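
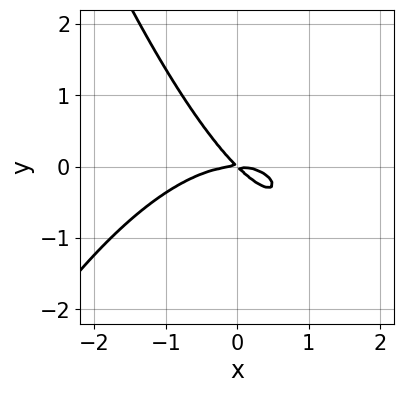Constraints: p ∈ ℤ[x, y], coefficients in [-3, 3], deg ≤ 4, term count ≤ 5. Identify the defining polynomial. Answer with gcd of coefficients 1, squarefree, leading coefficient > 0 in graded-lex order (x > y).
x^3 + 2*x*y + 2*y^2

The degree is 3 — a generic line meets the curve in up to 3 points.
Observable constraints: it meets the y-axis at y = 0 (among the integer gridlines); it meets the x-axis at x = 0 (among the integer gridlines).
Solving for integer coefficients yields p as stated.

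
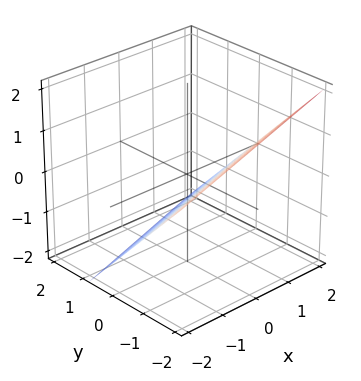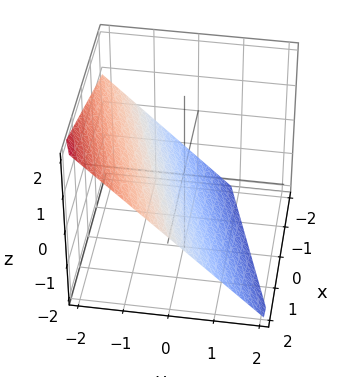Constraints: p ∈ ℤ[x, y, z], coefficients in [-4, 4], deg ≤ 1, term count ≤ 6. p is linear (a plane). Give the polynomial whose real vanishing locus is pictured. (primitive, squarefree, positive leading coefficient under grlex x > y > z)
1. The degree is 1 — every cross-section is a straight line — this is a plane.
2. Observable constraints: it crosses the x-axis at the gridline x = 2.
3. Together with the visible shape, these determine p as stated.

x - 3*y - 3*z - 2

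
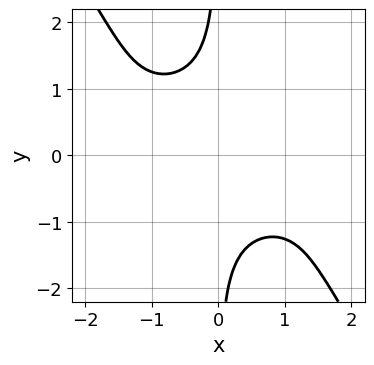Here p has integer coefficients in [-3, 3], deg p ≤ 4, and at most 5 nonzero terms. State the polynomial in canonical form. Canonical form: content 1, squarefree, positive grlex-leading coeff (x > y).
3*x^2*y^2 + 2*x*y^3 + 3*x*y + 3

First, the degree is 4 — the shape is more complex than any degree-3 curve.
Next, from the axis intercepts and sections: no x-intercept at any integer in the box; it misses every integer gridline on the y-axis.
Finally, assembling these constraints gives the stated polynomial.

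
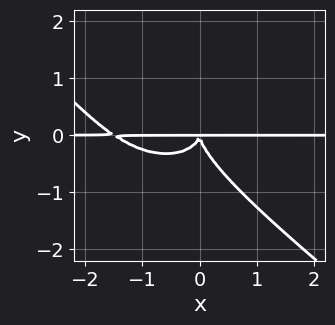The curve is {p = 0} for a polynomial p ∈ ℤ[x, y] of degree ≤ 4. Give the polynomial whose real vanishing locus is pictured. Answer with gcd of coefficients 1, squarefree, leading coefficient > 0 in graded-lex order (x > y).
First, degree: no degree-3 curve has this shape, so deg p = 4.
Next, checking where it meets the axes: the visible x-axis segment lies entirely on the curve.
Finally, together with the visible shape, these determine p as stated.

2*x^3*y + 3*x^2*y^2 + 3*x*y^3 + 3*y^4 + 3*x^2*y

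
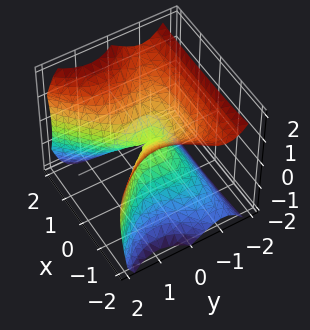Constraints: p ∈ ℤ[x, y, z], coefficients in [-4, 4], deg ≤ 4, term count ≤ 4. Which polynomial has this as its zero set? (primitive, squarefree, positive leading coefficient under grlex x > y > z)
2*x^2*y - 3*y^3 + 3*x^2 - 3*z^2

The degree is 3 — the shape is more complex than any degree-2 surface.
Against the integer gridlines: it meets the x-axis at x = 0 (among the integer gridlines); it crosses the y-axis at the gridline y = 0; it crosses the z-axis at the gridline z = 0.
Assembling these constraints gives the stated polynomial.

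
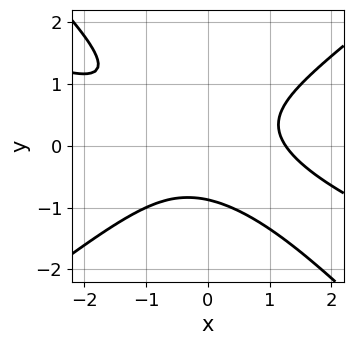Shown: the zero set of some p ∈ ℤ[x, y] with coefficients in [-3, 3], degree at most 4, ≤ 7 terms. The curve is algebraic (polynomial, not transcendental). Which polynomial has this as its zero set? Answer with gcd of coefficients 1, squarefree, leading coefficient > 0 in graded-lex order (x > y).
x^3 + 2*x^2*y - 2*x*y^2 - 3*y^3 - 2

(a) The degree is 3 — the shape is more complex than any degree-2 curve.
(b) Solving for integer coefficients yields p as stated.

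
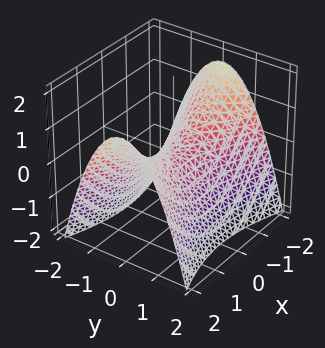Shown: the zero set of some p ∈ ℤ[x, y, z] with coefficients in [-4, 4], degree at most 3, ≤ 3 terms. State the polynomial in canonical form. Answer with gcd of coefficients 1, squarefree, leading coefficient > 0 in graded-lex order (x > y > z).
First, deg p = 2. A hyperbolic paraboloid; a quadric.
Then, symmetries: the y ↦ −y reflection is a symmetry, so y appears only in even powers; mirror symmetry x ↦ −x ⇒ only even powers of x.
Then, from the axis intercepts and sections: it crosses the z-axis at the gridline z = 0; it crosses the x-axis at the gridline x = 0.
Finally, putting this together gives p.

x^2 - 3*y^2 - 3*z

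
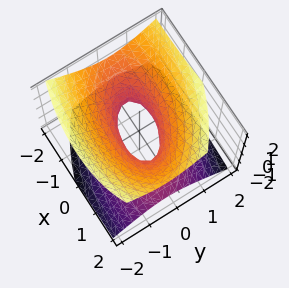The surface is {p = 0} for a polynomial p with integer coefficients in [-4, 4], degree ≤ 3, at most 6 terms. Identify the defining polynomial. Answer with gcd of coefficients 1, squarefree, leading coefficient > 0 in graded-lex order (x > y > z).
x^2 + x*y + x*z + 3*y^2 - 3*z^2 - 1

First, degree: the shape is more complex than any degree-1 surface, so deg p = 2.
Next, reading off the gridlines: it misses every integer gridline on the z-axis; among the integer gridlines, it crosses the x-axis at x ∈ {-1, 1}.
Finally, putting this together gives p.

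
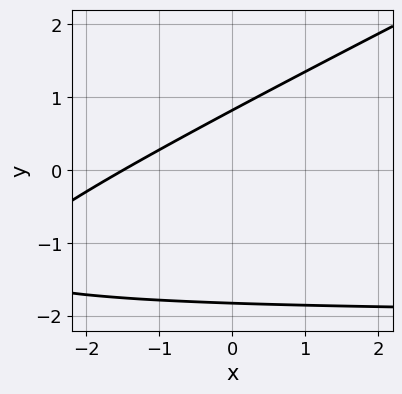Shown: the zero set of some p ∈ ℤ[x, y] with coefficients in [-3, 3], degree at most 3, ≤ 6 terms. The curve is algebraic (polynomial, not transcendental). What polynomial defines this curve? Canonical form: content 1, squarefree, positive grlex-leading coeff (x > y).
First, the degree is 2 — no degree-1 curve has this shape.
Finally, the integer polynomial consistent with all of this is the stated p.

x*y - 2*y^2 + 2*x - 2*y + 3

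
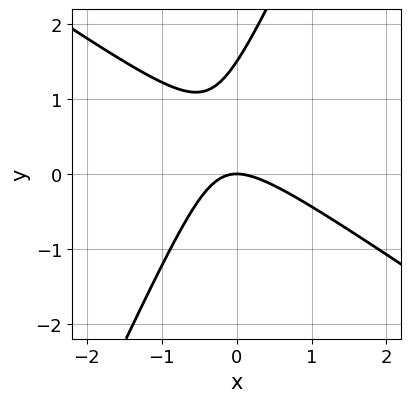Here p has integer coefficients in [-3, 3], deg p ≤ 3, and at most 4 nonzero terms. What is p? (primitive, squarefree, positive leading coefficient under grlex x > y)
First, the degree is 2 — a generic line meets the curve in up to 2 points.
Then, reading off the gridlines: it crosses the x-axis at the gridline x = 0; it meets the y-axis at y = 0 (among the integer gridlines).
Finally, matching integer coefficients to the picture gives p.

3*x^2 + 3*x*y - 2*y^2 + 3*y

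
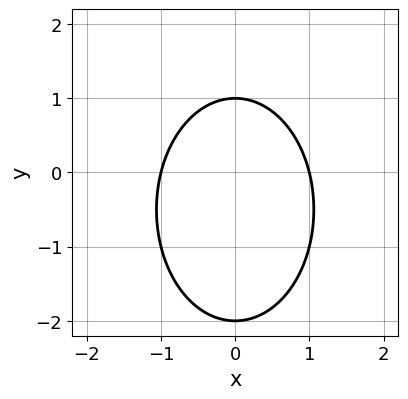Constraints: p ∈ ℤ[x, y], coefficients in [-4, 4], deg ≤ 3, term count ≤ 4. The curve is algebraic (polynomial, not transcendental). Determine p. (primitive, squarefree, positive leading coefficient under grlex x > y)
2*x^2 + y^2 + y - 2

First, degree: a generic line meets the curve in up to 2 points, so deg p = 2.
Next, symmetries: it's symmetric under x → −x, forcing even powers of x.
Next, reading off the gridlines: among the integer gridlines, it crosses the y-axis at y ∈ {-2, 1}; among the integer gridlines, it crosses the x-axis at x ∈ {-1, 1}.
Finally, together with the visible shape, these determine p as stated.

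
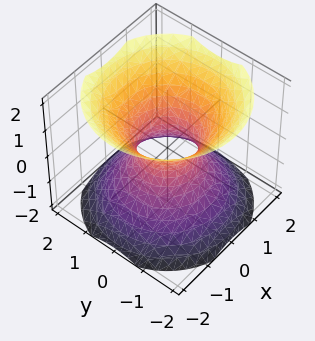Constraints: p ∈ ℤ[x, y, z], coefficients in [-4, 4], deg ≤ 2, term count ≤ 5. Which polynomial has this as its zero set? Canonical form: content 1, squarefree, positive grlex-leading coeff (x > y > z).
3*x^2 + 3*y^2 - 3*z^2 - 2

(a) deg p = 2. An hourglass — one-sheet hyperboloid; a quadric.
(b) Symmetries: the surface is invariant under rotation about z: p = q(x² + y², z); it's symmetric under z → −z, forcing even powers of z.
(c) From the axis intercepts and sections: a circular section at z = 0 has radius between 0 and 1; it misses every integer gridline on the z-axis.
(d) Solving for integer coefficients yields p as stated.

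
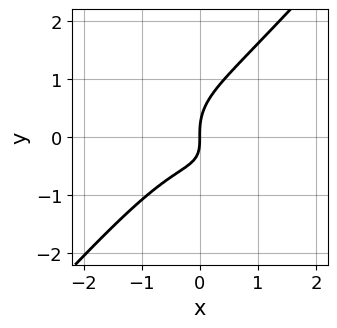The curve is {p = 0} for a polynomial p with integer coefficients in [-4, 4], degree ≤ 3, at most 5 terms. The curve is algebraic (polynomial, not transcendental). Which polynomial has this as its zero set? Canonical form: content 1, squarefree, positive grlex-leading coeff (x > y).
3*x^3 + x^2*y - 3*y^3 + 3*x*y + 3*x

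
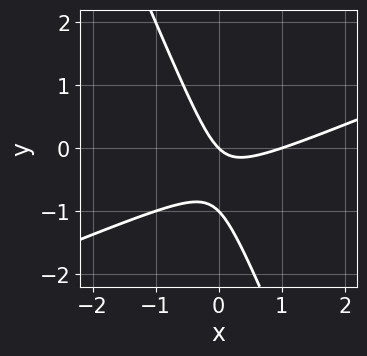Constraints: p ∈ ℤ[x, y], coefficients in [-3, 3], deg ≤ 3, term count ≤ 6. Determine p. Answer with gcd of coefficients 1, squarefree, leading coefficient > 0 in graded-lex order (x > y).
x^2 - 2*x*y - y^2 - x - y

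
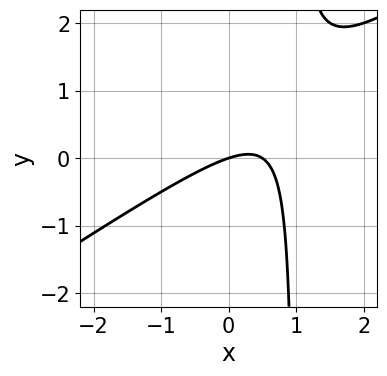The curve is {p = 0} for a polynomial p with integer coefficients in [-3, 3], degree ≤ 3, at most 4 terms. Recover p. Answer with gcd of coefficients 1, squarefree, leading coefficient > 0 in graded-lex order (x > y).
2*x^2 - 3*x*y - x + 3*y

First, degree: a generic line meets the curve in up to 2 points, so deg p = 2.
Then, checking where it meets the axes: it crosses the y-axis at the gridline y = 0; one x-axis crossing is at x = 0.
Finally, solving for integer coefficients yields p as stated.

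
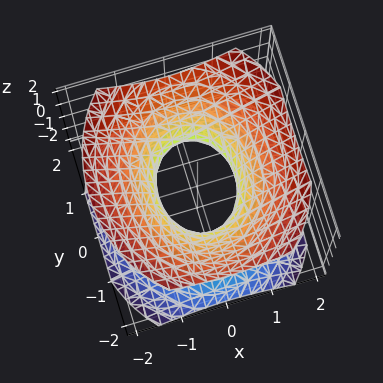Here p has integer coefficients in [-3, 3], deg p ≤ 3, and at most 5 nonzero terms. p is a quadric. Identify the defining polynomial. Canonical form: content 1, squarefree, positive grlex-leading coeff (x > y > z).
First, deg p = 2. One connected sheet with a waist; a quadric.
Next, symmetries: it's symmetric under z → −z, forcing even powers of z; mirror symmetry x ↦ −x ⇒ only even powers of x; mirror symmetry y ↦ −y ⇒ only even powers of y.
Then, observable constraints: no z-intercept at any integer in the box; among the integer gridlines, it crosses the y-axis at y ∈ {-1, 1}.
Finally, assembling these constraints gives the stated polynomial.

3*x^2 + 2*y^2 - 3*z^2 - 2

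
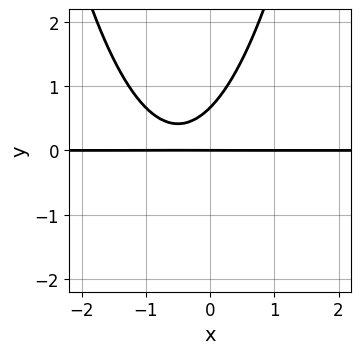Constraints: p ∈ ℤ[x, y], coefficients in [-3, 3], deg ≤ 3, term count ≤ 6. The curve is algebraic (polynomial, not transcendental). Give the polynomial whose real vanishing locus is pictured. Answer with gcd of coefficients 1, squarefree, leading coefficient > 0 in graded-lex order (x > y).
3*x^2*y + 3*x*y - 3*y^2 + 2*y

1. deg p = 3.
2. From the visible intercepts: every point of the x-axis in the box is on the curve; it crosses the y-axis at the gridline y = 0.
3. Putting this together gives p.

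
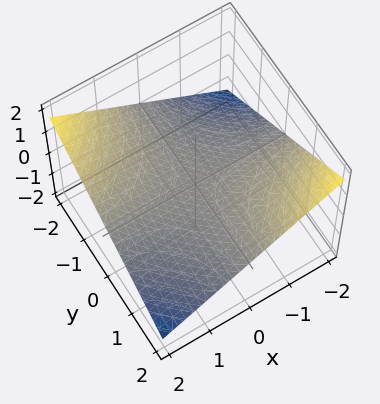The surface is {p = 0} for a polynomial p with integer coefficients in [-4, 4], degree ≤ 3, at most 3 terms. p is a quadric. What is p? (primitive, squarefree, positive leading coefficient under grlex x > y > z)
x*y + 3*z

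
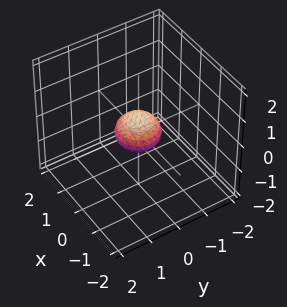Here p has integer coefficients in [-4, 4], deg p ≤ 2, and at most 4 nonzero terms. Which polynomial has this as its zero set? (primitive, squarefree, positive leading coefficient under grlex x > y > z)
2*x^2 + 2*y^2 + 3*z^2 - 1

(a) Degree: a generic line meets the surface in up to 2 points, so deg p = 2.
(b) Symmetries: the surface is invariant under rotation about z: p = q(x² + y², z).
(c) Against the integer gridlines: a circular section at z = 0 has radius between 0 and 1.
(d) Solving for integer coefficients yields p as stated.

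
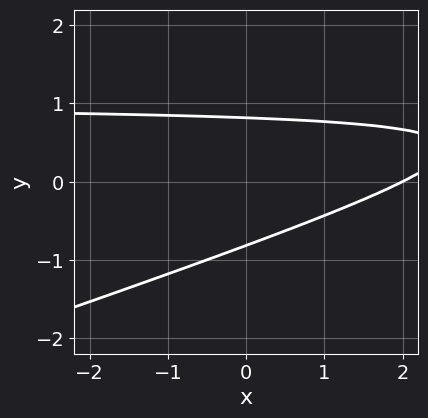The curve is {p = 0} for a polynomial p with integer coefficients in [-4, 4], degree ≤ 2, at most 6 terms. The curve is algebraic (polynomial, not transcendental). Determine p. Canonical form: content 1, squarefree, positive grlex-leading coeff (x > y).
deg p = 2. The shape is more complex than any degree-1 curve.
Checking where it meets the axes: it meets the x-axis at x = 2 (among the integer gridlines).
Together with the visible shape, these determine p as stated.

x*y - 3*y^2 - x + 2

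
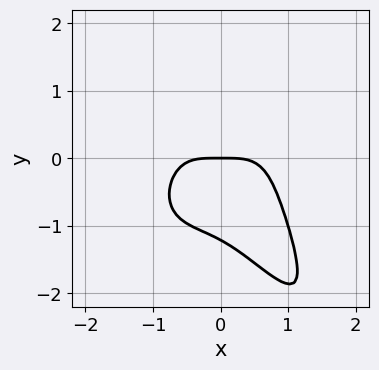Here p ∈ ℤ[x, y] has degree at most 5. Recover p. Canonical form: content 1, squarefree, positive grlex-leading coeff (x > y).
3*x^4 + 2*x*y^3 + y^4 + y^2 + 3*y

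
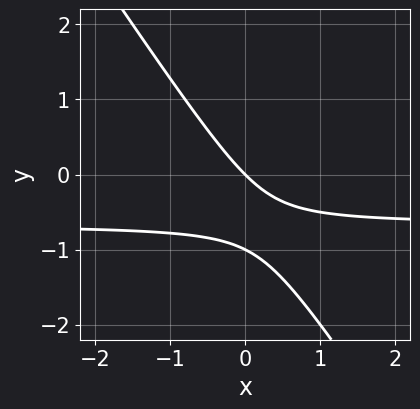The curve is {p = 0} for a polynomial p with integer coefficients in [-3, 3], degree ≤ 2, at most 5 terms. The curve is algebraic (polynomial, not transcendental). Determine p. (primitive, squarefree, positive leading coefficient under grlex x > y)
(a) Degree: no degree-1 curve has this shape, so deg p = 2.
(b) From the axis intercepts and sections: one x-axis crossing is at x = 0; the y-axis gridline crossings are at y ∈ {-1, 0}.
(c) Assembling these constraints gives the stated polynomial.

3*x*y + 2*y^2 + 2*x + 2*y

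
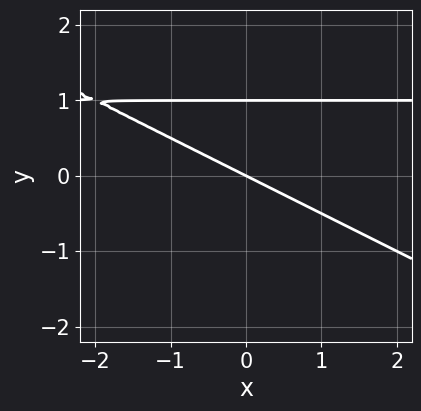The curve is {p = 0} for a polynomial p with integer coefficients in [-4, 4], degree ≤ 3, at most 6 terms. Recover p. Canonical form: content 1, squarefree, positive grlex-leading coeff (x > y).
x*y + 2*y^2 - x - 2*y

(a) The degree is 2 — a generic line meets the curve in up to 2 points.
(b) Observable constraints: among the integer gridlines, it crosses the y-axis at y ∈ {0, 1}; one x-axis crossing is at x = 0.
(c) These observations pin down the coefficients.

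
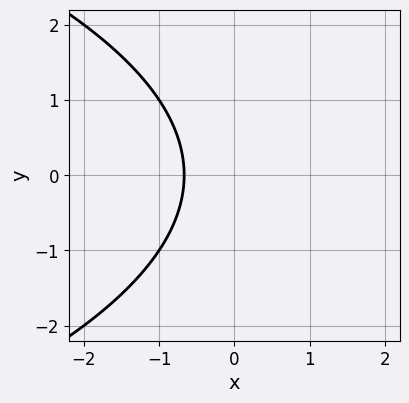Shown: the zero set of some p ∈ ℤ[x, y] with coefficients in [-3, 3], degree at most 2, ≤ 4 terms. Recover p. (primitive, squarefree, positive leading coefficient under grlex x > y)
y^2 + 3*x + 2

First, the degree is 2 — no degree-1 curve has this shape.
Then, symmetries: mirror symmetry y ↦ −y ⇒ only even powers of y.
Next, observable constraints: no y-intercept at any integer in the box.
Finally, putting this together gives p.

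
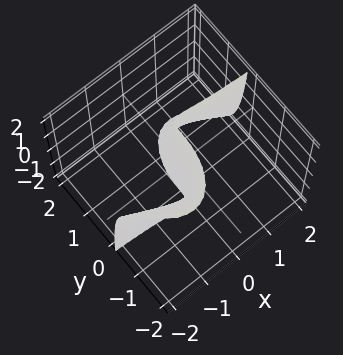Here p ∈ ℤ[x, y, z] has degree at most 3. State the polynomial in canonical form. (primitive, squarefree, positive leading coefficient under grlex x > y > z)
1. deg p = 3. The shape is more complex than any degree-2 surface.
2. Against the integer gridlines: it crosses the y-axis at the gridline y = 0; it crosses the x-axis at the gridline x = 0; the visible z-axis segment lies entirely on the surface.
3. Solving for integer coefficients yields p as stated.

3*x^2*y + 2*x*y*z + y^3 - 2*x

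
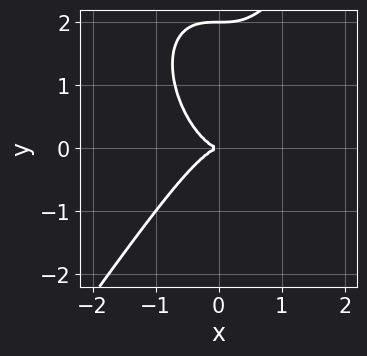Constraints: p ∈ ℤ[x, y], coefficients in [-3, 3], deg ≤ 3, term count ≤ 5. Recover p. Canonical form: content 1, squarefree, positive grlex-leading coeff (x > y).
3*x^3 - y^3 + 2*y^2

(a) deg p = 3. No degree-2 curve has this shape.
(b) From the axis intercepts and sections: it meets the x-axis at x = 0 (among the integer gridlines); the y-axis gridline crossings are at y ∈ {0, 2}.
(c) The integer polynomial consistent with all of this is the stated p.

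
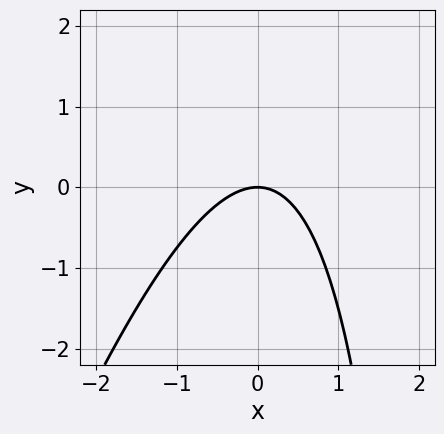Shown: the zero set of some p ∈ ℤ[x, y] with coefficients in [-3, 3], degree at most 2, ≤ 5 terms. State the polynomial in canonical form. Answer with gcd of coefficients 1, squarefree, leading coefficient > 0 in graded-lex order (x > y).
3*x^2 - x*y + 3*y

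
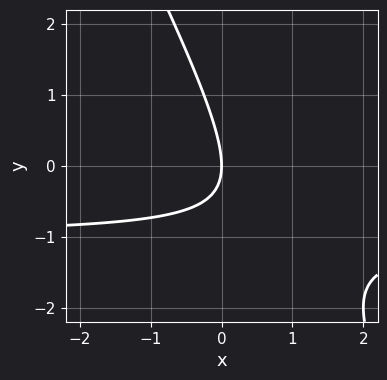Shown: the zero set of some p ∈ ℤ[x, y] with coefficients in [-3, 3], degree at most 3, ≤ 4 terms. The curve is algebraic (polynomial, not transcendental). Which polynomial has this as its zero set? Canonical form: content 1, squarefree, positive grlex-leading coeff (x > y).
First, the degree is 2 — a generic line meets the curve in up to 2 points.
Next, against the integer gridlines: it crosses the x-axis at the gridline x = 0; it crosses the y-axis at the gridline y = 0.
Finally, matching integer coefficients to the picture gives p.

2*x*y + y^2 + 2*x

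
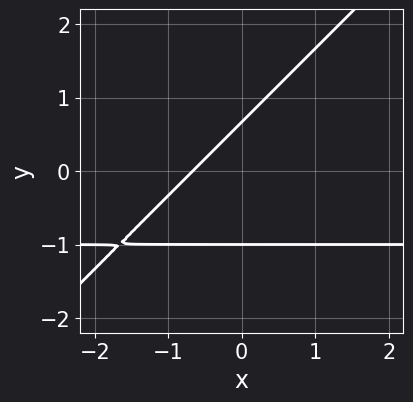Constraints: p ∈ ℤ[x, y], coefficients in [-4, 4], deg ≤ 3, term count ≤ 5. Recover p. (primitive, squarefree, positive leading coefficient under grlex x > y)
deg p = 2. No degree-1 curve has this shape.
Against the integer gridlines: one y-axis crossing is at y = -1.
These observations pin down the coefficients.

3*x*y - 3*y^2 + 3*x - y + 2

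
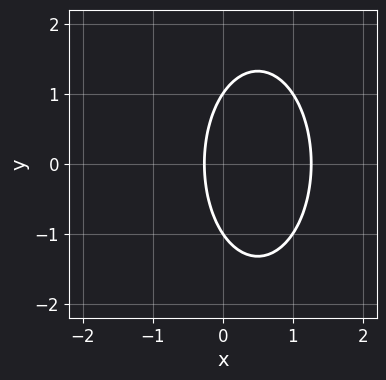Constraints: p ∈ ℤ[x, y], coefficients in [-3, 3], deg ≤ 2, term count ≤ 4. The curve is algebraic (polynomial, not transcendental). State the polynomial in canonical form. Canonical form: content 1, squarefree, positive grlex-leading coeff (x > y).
3*x^2 + y^2 - 3*x - 1

deg p = 2. A generic line meets the curve in up to 2 points.
Symmetries: it's symmetric under y → −y, forcing even powers of y.
Reading off the gridlines: among the integer gridlines, it crosses the y-axis at y ∈ {-1, 1}.
These observations pin down the coefficients.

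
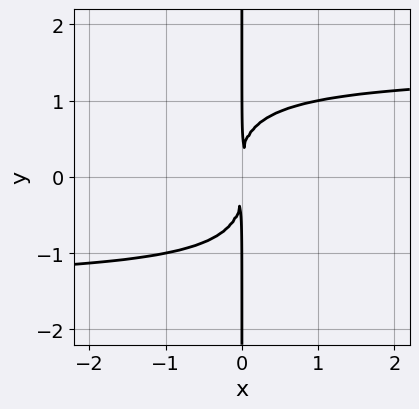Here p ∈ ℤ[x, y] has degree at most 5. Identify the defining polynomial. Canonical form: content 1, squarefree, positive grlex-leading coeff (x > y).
x^2*y^2 + x*y^3 - 2*x^2

deg p = 4. A generic line meets the curve in up to 4 points.
From the axis intercepts and sections: every point of the y-axis in the box is on the curve.
Fitting integer coefficients to these (and the overall shape) gives p.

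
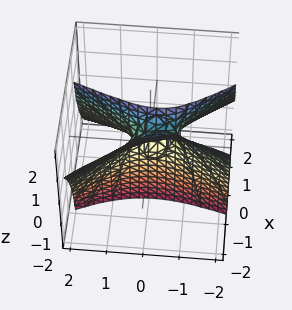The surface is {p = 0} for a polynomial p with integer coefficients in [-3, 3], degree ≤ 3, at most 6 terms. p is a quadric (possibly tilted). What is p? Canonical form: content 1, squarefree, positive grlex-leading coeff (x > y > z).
3*x^2 + x*y + 3*x*z - y^2 + z

1. Degree: the shape is more complex than any degree-1 surface, so deg p = 2.
2. Checking where it meets the axes: it meets the z-axis at z = 0 (among the integer gridlines); it meets the y-axis at y = 0 (among the integer gridlines); it meets the x-axis at x = 0 (among the integer gridlines).
3. Fitting integer coefficients to these (and the overall shape) gives p.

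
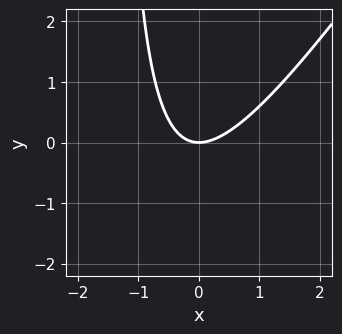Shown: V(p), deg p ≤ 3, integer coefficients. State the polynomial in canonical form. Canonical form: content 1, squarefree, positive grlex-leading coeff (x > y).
3*x^2 - 2*x*y - 3*y

Degree: the shape is more complex than any degree-1 curve, so deg p = 2.
From the axis intercepts and sections: it meets the y-axis at y = 0 (among the integer gridlines); it crosses the x-axis at the gridline x = 0.
The integer polynomial consistent with all of this is the stated p.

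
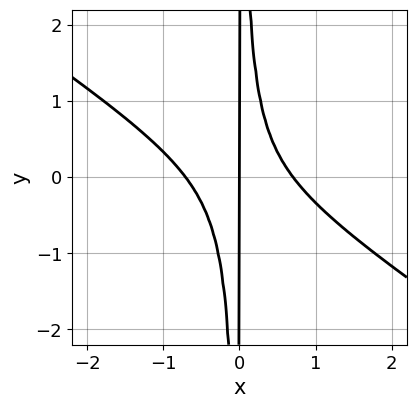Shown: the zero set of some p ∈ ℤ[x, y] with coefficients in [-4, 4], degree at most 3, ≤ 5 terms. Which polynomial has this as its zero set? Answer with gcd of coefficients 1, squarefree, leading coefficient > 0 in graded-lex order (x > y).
(a) The degree is 3 — no degree-2 curve has this shape.
(b) Reading off the gridlines: the visible y-axis segment lies entirely on the curve; it meets the x-axis at x = 0 (among the integer gridlines).
(c) Matching integer coefficients to the picture gives p.

2*x^3 + 3*x^2*y - x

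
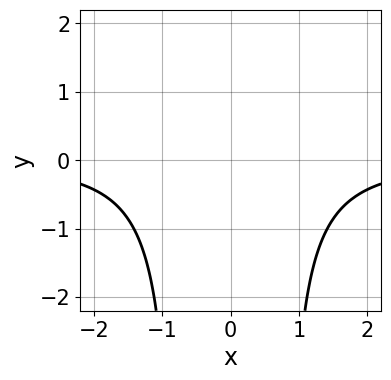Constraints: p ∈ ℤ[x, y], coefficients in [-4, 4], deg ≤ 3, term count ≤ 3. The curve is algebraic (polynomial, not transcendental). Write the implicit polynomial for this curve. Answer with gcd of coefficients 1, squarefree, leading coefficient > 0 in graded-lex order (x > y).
2*x^2*y - y + 3

First, degree: a generic line meets the curve in up to 3 points, so deg p = 3.
Next, symmetries: mirror symmetry x ↦ −x ⇒ only even powers of x.
Next, reading off the gridlines: no y-intercept at any integer in the box; the curve avoids every integer x-axis point in the box.
Finally, the integer polynomial consistent with all of this is the stated p.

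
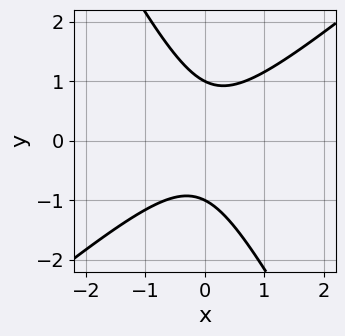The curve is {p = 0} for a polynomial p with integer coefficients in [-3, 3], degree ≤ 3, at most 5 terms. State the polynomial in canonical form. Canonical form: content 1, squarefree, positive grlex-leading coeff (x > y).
(a) The degree is 2 — the shape is more complex than any degree-1 curve.
(b) Reading off the gridlines: it misses every integer gridline on the x-axis; the y-axis gridline crossings are at y ∈ {-1, 1}.
(c) Fitting integer coefficients to these (and the overall shape) gives p.

3*x^2 - 2*x*y - 2*y^2 + 2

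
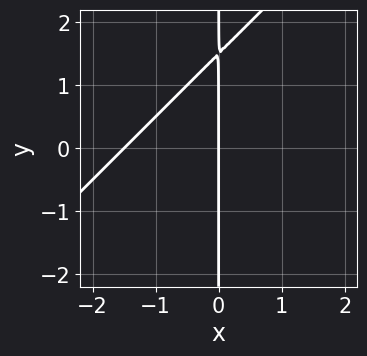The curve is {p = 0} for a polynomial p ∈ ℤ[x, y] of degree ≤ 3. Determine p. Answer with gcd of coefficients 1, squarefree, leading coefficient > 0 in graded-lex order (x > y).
2*x^2 - 2*x*y + 3*x

1. The degree is 2 — a generic line meets the curve in up to 2 points.
2. Against the integer gridlines: the visible y-axis segment lies entirely on the curve; it crosses the x-axis at the gridline x = 0.
3. Together with the visible shape, these determine p as stated.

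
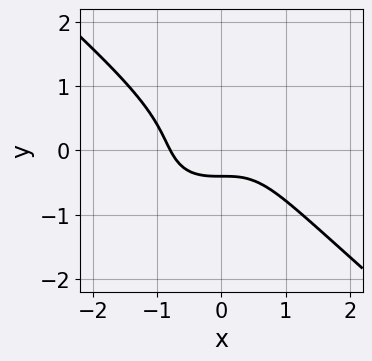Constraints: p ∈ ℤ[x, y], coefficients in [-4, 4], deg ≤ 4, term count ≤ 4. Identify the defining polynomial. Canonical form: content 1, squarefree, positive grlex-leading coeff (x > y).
2*x^3 + 3*y^3 + 2*y + 1

The degree is 3 — no degree-2 curve has this shape.
Matching integer coefficients to the picture gives p.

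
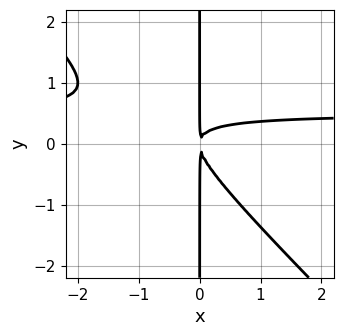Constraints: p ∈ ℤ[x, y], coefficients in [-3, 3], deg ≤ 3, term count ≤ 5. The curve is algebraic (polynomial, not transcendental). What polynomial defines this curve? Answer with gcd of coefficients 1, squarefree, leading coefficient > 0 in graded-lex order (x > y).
First, degree: no degree-2 curve has this shape, so deg p = 3.
Next, from the visible intercepts: the visible y-axis segment lies entirely on the curve.
Finally, assembling these constraints gives the stated polynomial.

2*x^2*y + 2*x*y^2 - x^2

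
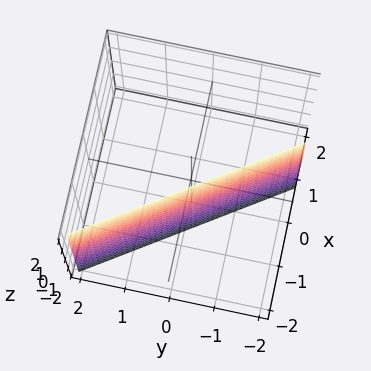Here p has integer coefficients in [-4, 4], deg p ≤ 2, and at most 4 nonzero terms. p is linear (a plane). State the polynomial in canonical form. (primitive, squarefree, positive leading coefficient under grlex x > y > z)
deg p = 1. Every cross-section is a straight line — this is a plane.
Checking where it meets the axes: it crosses the y-axis at the gridline y = -1; it misses every integer gridline on the z-axis.
Fitting integer coefficients to these (and the overall shape) gives p.

3*x + 2*y + 2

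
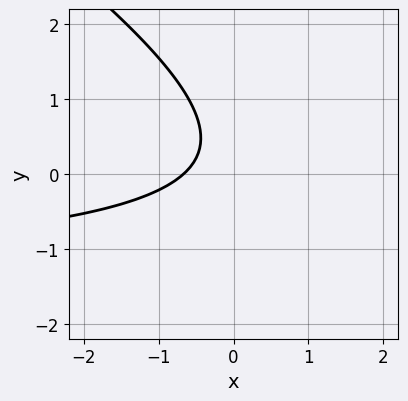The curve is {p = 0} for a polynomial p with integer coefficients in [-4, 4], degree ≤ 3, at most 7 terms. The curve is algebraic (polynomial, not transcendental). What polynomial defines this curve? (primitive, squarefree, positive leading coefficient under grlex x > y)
2*x*y + 3*y^2 + 3*x - 2*y + 2

The degree is 2 — the shape is more complex than any degree-1 curve.
Checking where it meets the axes: the curve avoids every integer y-axis point in the box.
Fitting integer coefficients to these (and the overall shape) gives p.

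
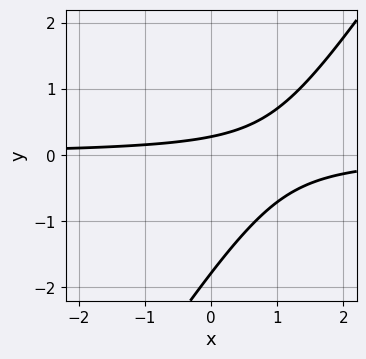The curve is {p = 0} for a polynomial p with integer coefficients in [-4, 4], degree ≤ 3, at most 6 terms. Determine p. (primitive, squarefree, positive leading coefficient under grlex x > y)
3*x*y - 2*y^2 - 3*y + 1

Degree: a generic line meets the curve in up to 2 points, so deg p = 2.
Against the integer gridlines: it misses every integer gridline on the x-axis.
These observations pin down the coefficients.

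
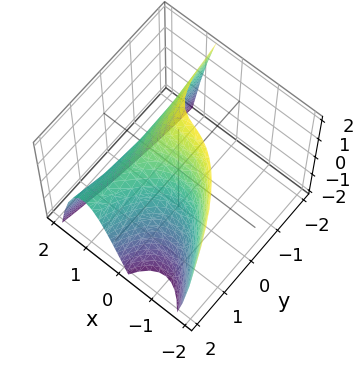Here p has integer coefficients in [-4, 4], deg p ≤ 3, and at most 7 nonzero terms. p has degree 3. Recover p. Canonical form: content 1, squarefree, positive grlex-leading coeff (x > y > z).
deg p = 3. The shape is more complex than any degree-2 surface.
Against the integer gridlines: it meets the y-axis at y = 1 (among the integer gridlines).
The integer polynomial consistent with all of this is the stated p.

2*x^3 - 3*x*y + 3*y + 2*z - 3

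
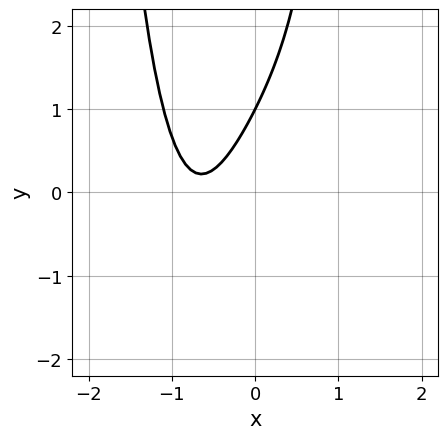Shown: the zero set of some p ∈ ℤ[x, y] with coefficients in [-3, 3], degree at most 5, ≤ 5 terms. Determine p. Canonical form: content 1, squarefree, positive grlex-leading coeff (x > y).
3*x^4 + x*y + 3*x - 2*y + 2

Degree: the shape is more complex than any degree-3 curve, so deg p = 4.
Observable constraints: it misses every integer gridline on the x-axis; one y-axis crossing is at y = 1.
The integer polynomial consistent with all of this is the stated p.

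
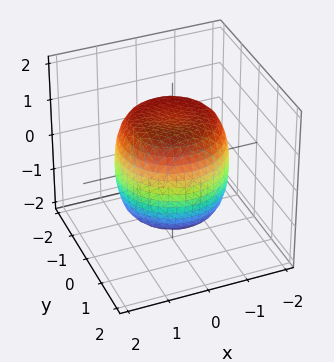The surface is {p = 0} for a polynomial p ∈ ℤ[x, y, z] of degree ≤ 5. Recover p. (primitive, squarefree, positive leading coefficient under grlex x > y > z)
2*x^4 + 4*x^2*y^2 + 2*y^4 - 2*x^2 - 2*y^2 + 2*z^2 - 3

(a) The degree is 4 — no degree-3 surface has this shape.
(b) By symmetry, the z-axis is an axis of rotation, so x and y enter only as x² + y².
(c) From the axis intercepts and sections: a circular section at z = -1 has radius between 1 and 2.
(d) The integer polynomial consistent with all of this is the stated p.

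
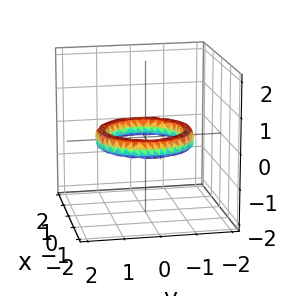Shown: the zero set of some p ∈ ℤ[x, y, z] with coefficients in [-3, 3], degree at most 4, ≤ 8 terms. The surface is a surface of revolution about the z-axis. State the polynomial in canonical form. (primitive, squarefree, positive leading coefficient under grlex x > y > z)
x^4 + 2*x^2*y^2 + y^4 - 3*x^2 - 3*y^2 + 3*z^2 + 2

1. deg p = 4. The shape is more complex than any degree-3 surface.
2. Symmetries: rotational symmetry about the z-axis ⇒ p depends on x, y only through x² + y².
3. Reading off the gridlines: among the integer gridlines, it crosses the y-axis at y ∈ {-1, 1}; it misses every integer gridline on the z-axis; among the integer gridlines, it crosses the x-axis at x ∈ {-1, 1}; a circular section at z = 0 has radius exactly 1.
4. Matching integer coefficients to the picture gives p.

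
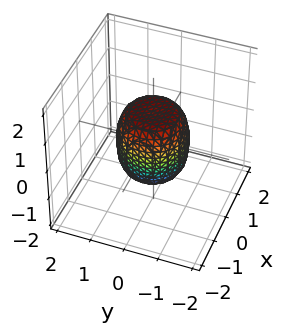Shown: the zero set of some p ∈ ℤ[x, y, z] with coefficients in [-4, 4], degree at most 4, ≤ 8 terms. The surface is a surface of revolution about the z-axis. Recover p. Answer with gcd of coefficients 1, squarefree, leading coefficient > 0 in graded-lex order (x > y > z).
1. The degree is 4 — no degree-3 surface has this shape.
2. Symmetries: the z-axis is an axis of rotation, so x and y enter only as x² + y².
3. Checking where it meets the axes: the z-axis gridline crossings are at z ∈ {-1, 1}; the y-axis gridline crossings are at y ∈ {-1, 1}; a circular section at z = -1 has radius between 0 and 1.
4. Together with the visible shape, these determine p as stated.

2*x^4 + 4*x^2*y^2 + 2*y^4 - x^2 - y^2 + z^2 - 1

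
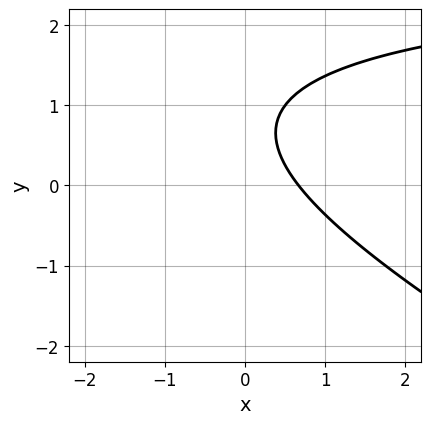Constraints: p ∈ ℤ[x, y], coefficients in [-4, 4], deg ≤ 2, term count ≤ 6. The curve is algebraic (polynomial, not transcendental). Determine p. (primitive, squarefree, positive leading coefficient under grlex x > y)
x*y + 2*y^2 - 3*x - 3*y + 2

Degree: a generic line meets the curve in up to 2 points, so deg p = 2.
From the visible intercepts: the curve avoids every integer y-axis point in the box.
Together with the visible shape, these determine p as stated.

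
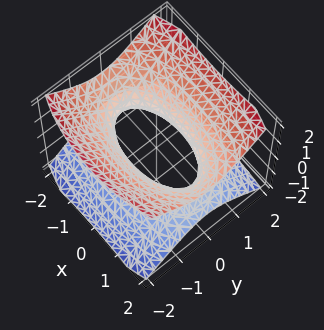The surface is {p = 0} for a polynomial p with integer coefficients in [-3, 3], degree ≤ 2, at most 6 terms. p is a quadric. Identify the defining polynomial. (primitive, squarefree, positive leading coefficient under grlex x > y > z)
Degree: one connected sheet with a waist; a quadric, so deg p = 2.
Symmetries: it's symmetric under y → −y, forcing even powers of y; the z ↦ −z reflection is a symmetry, so z appears only in even powers; it's symmetric under x → −x, forcing even powers of x.
From the visible intercepts: it misses every integer gridline on the z-axis.
These observations pin down the coefficients.

x^2 + 3*y^2 - 3*z^2 - 2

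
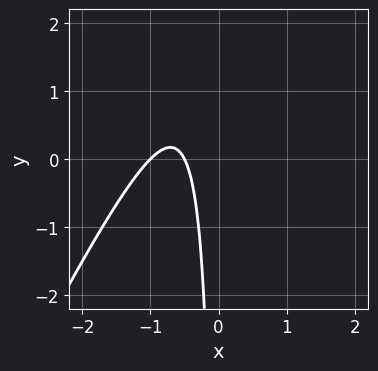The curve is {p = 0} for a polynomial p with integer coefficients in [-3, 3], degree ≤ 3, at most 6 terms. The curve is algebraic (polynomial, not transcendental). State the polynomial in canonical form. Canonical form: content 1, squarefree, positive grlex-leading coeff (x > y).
2*x^2 - x*y + 3*x + 1

deg p = 2. No degree-1 curve has this shape.
Checking where it meets the axes: it misses every integer gridline on the y-axis; it crosses the x-axis at the gridline x = -1.
Solving for integer coefficients yields p as stated.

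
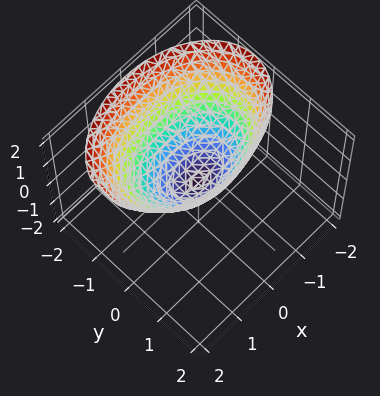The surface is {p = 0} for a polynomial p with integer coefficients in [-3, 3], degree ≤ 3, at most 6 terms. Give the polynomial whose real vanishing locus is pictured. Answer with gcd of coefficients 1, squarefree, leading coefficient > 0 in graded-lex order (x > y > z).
1. deg p = 2. A generic line meets the surface in up to 2 points.
2. From the axis intercepts and sections: one z-axis crossing is at z = 0; it meets the x-axis at x = 0 (among the integer gridlines); it crosses the y-axis at the gridline y = 0.
3. These observations pin down the coefficients.

x^2 + 2*y^2 + y*z - 2*z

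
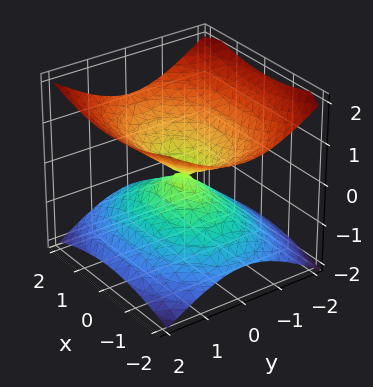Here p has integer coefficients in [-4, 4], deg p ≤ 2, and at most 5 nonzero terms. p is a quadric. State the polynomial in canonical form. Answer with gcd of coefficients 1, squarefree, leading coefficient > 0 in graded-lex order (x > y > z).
deg p = 2. A double cone through the origin; a quadric.
Symmetries: the z ↦ −z reflection is a symmetry, so z appears only in even powers; the y ↦ −y reflection is a symmetry, so y appears only in even powers; mirror symmetry x ↦ −x ⇒ only even powers of x.
Against the integer gridlines: it meets the x-axis at x = 0 (among the integer gridlines); one z-axis crossing is at z = 0.
These observations pin down the coefficients.

x^2 + 2*y^2 - 3*z^2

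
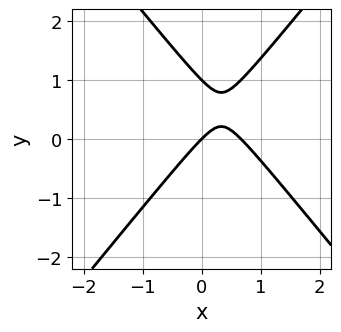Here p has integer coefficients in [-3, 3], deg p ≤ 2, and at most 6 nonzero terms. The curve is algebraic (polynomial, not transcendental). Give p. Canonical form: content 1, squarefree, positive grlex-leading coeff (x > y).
3*x^2 - 2*y^2 - 2*x + 2*y

First, degree: no degree-1 curve has this shape, so deg p = 2.
Then, reading off the gridlines: among the integer gridlines, it crosses the y-axis at y ∈ {0, 1}; one x-axis crossing is at x = 0.
Finally, solving for integer coefficients yields p as stated.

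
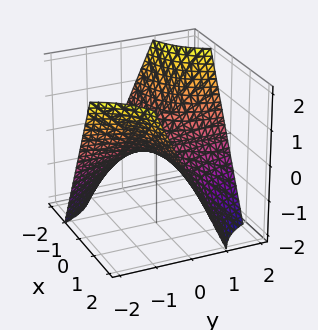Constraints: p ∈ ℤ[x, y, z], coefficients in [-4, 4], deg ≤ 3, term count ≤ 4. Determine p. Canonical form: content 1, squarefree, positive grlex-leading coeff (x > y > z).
x*y + z

Degree: a saddle surface; a quadric, so deg p = 2.
From the axis intercepts and sections: every point of the y-axis in the box is on the surface; it crosses the z-axis at the gridline z = 0; every point of the x-axis in the box is on the surface.
These observations pin down the coefficients.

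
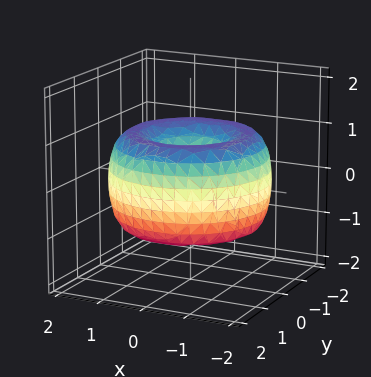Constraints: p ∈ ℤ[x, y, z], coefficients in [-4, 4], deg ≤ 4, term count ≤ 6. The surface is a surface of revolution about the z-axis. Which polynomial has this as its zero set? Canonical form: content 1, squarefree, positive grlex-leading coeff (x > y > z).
First, deg p = 4.
Then, symmetries: the surface is invariant under rotation about z: p = q(x² + y², z).
Next, reading off the gridlines: a circular section at z = 0 has radius between 1 and 2; it crosses the x-axis at the gridline x = 0; it meets the z-axis at z = 0 (among the integer gridlines).
Finally, putting this together gives p.

x^4 + 2*x^2*y^2 + y^4 - 3*x^2 - 3*y^2 + 2*z^2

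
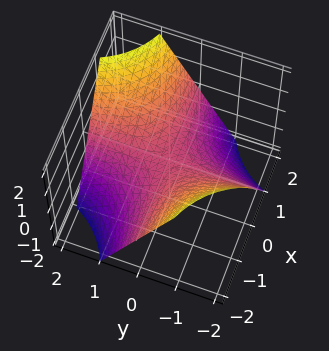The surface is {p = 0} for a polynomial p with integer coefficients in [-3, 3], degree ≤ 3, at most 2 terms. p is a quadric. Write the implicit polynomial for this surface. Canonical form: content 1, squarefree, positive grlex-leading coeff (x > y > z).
x*y - z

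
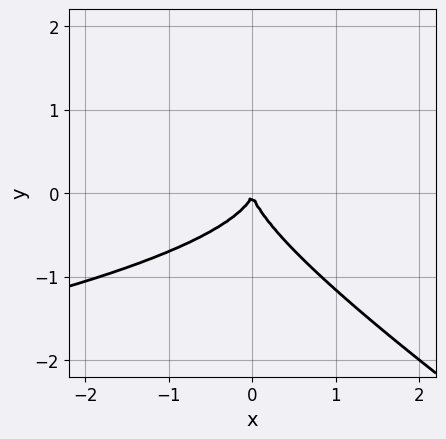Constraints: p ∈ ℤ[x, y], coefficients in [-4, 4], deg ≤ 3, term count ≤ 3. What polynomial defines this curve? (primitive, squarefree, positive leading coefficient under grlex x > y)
2*x*y^2 + 3*y^3 + 2*x^2

First, degree: no degree-2 curve has this shape, so deg p = 3.
Next, against the integer gridlines: it meets the y-axis at y = 0 (among the integer gridlines); it crosses the x-axis at the gridline x = 0.
Finally, the integer polynomial consistent with all of this is the stated p.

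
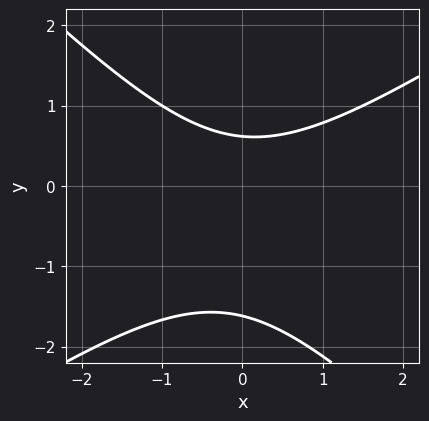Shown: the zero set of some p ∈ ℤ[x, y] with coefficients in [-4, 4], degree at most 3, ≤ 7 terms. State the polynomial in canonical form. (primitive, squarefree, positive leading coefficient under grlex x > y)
First, deg p = 2. No degree-1 curve has this shape.
Next, from the axis intercepts and sections: it misses every integer gridline on the x-axis.
Finally, putting this together gives p.

2*x^2 - x*y - 3*y^2 - 3*y + 3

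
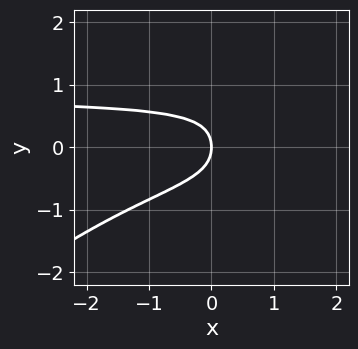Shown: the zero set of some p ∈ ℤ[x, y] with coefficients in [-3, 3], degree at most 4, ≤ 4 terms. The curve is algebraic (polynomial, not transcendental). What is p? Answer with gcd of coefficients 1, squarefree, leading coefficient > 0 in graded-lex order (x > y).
2*x*y^3 - 3*y^4 - y^2 - x

(a) The degree is 4 — the shape is more complex than any degree-3 curve.
(b) From the axis intercepts and sections: it crosses the x-axis at the gridline x = 0; one y-axis crossing is at y = 0.
(c) Fitting integer coefficients to these (and the overall shape) gives p.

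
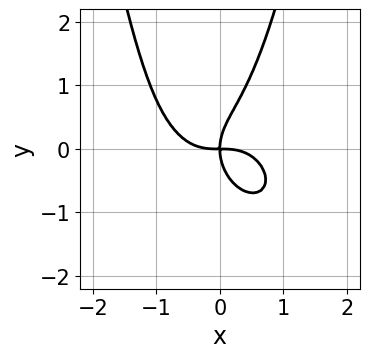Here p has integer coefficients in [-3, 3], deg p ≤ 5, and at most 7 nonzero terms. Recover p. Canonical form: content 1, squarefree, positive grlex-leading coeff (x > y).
1. deg p = 4. A generic line meets the curve in up to 4 points.
2. Reading off the gridlines: it crosses the x-axis at the gridline x = 0; one y-axis crossing is at y = 0.
3. The integer polynomial consistent with all of this is the stated p.

3*x^4 + 2*x^3*y + 3*x^2*y^2 - 2*y^3 + 3*x*y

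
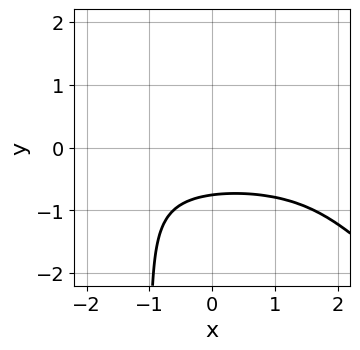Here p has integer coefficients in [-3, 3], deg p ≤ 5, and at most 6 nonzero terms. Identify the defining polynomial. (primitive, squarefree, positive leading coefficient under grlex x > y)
x^2*y^2 + x*y^3 + y^3 - y^2 + 1

Degree: a generic line meets the curve in up to 4 points, so deg p = 4.
Observable constraints: it misses every integer gridline on the x-axis.
Putting this together gives p.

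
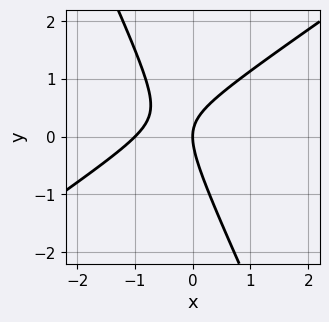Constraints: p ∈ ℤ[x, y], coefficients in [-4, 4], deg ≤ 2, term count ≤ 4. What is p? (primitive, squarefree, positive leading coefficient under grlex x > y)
3*x^2 - 3*x*y - 2*y^2 + 3*x

First, deg p = 2. No degree-1 curve has this shape.
Next, checking where it meets the axes: it crosses the y-axis at the gridline y = 0; the x-axis gridline crossings are at x ∈ {-1, 0}.
Finally, these observations pin down the coefficients.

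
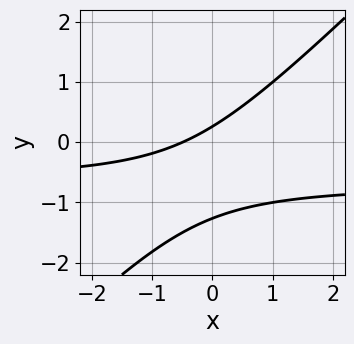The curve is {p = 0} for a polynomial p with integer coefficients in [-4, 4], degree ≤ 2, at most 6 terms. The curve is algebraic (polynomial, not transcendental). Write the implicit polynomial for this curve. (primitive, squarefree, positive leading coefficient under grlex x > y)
(a) Degree: no degree-1 curve has this shape, so deg p = 2.
(b) The integer polynomial consistent with all of this is the stated p.

3*x*y - 3*y^2 + 2*x - 3*y + 1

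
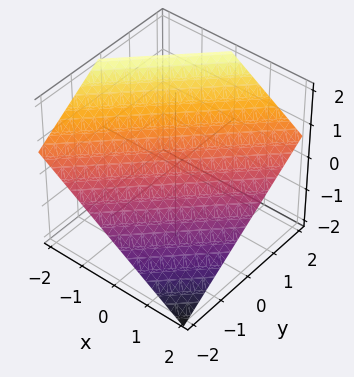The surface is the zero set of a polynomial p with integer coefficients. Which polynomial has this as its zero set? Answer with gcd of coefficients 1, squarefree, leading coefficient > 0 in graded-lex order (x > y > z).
2*x - 2*y + 3*z - 2

First, the degree is 1 — the surface is flat (a plane).
Then, checking where it meets the axes: it crosses the x-axis at the gridline x = 1; one y-axis crossing is at y = -1.
Finally, these observations pin down the coefficients.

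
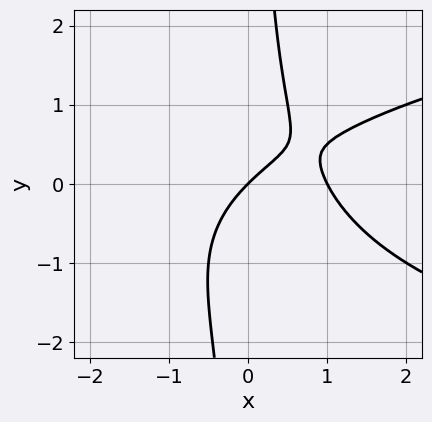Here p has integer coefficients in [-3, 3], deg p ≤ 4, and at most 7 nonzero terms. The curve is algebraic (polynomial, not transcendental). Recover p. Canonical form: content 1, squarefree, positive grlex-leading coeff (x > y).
2*x*y^2 - 2*x^2 + x*y + 2*x - 2*y

The degree is 3 — no degree-2 curve has this shape.
From the axis intercepts and sections: among the integer gridlines, it crosses the x-axis at x ∈ {0, 1}; it meets the y-axis at y = 0 (among the integer gridlines).
Matching integer coefficients to the picture gives p.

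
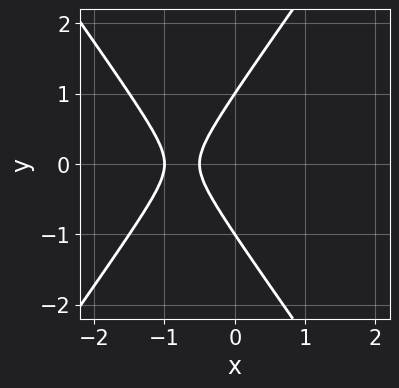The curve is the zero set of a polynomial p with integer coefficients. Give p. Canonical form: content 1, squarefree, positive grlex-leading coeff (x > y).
2*x^2 - y^2 + 3*x + 1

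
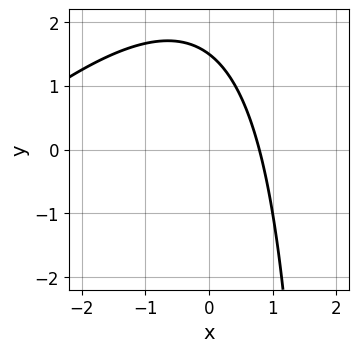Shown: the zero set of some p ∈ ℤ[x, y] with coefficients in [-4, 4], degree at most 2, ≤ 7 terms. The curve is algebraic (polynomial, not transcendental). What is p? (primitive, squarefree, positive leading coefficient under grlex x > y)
x^2 - x*y + 3*x + 2*y - 3

First, deg p = 2. The shape is more complex than any degree-1 curve.
Finally, matching integer coefficients to the picture gives p.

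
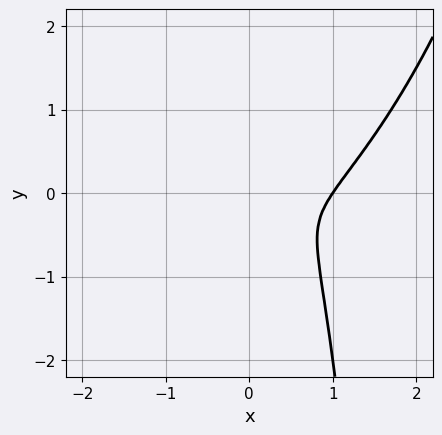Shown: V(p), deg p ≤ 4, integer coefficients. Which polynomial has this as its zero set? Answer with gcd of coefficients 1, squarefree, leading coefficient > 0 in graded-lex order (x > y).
3*x^3 - 2*x^2*y + x*y^2 - 3*x^2 - 2*y^2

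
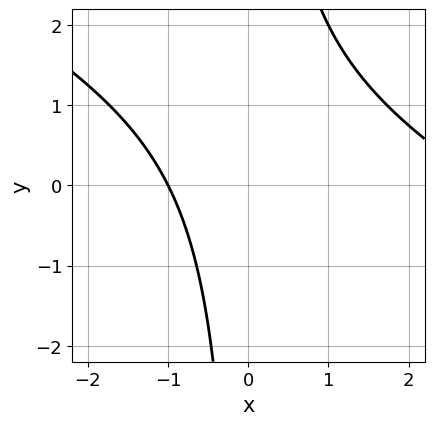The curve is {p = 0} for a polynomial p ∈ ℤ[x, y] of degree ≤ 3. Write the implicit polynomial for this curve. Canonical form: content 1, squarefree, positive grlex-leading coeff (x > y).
x^2 + 2*x*y - 2*x - 3

Degree: no degree-1 curve has this shape, so deg p = 2.
Reading off the gridlines: one x-axis crossing is at x = -1; no y-intercept at any integer in the box.
These observations pin down the coefficients.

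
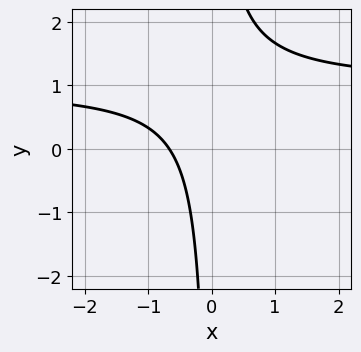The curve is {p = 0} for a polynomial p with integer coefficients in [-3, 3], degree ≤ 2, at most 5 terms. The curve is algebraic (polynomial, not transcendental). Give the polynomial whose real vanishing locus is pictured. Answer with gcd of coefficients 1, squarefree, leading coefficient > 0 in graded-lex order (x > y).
First, deg p = 2. No degree-1 curve has this shape.
Then, from the axis intercepts and sections: it misses every integer gridline on the y-axis.
Finally, matching integer coefficients to the picture gives p.

3*x*y - 3*x - 2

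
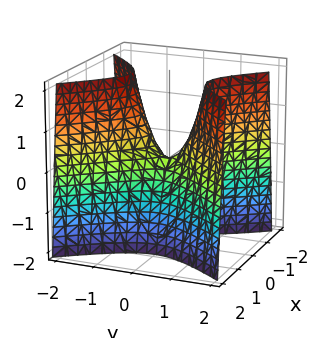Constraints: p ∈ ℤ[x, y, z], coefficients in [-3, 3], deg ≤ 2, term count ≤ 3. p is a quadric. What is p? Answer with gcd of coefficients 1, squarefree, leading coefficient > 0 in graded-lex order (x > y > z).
3*x^2 - 2*y^2 + z

(a) Degree: a hyperbolic paraboloid; a quadric, so deg p = 2.
(b) Symmetries: it's symmetric under y → −y, forcing even powers of y; it's symmetric under x → −x, forcing even powers of x.
(c) From the axis intercepts and sections: it meets the y-axis at y = 0 (among the integer gridlines); one z-axis crossing is at z = 0; it crosses the x-axis at the gridline x = 0.
(d) Putting this together gives p.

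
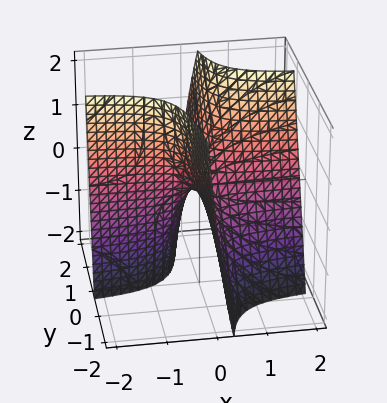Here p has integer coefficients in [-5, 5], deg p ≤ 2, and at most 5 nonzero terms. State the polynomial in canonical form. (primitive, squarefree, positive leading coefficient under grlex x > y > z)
4*x*y - x*z - z

(a) deg p = 2.
(b) Observable constraints: every point of the y-axis in the box is on the surface; it crosses the z-axis at the gridline z = 0; every point of the x-axis in the box is on the surface.
(c) The integer polynomial consistent with all of this is the stated p.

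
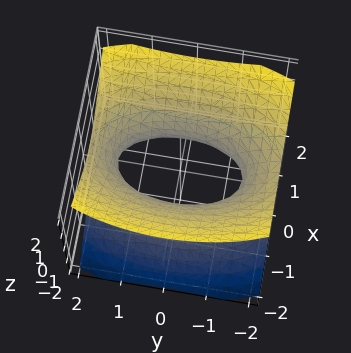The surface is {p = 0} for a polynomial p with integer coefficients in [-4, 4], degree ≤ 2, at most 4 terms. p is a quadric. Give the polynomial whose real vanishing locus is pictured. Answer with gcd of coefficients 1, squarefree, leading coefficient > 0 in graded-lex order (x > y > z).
3*x^2 + y^2 - 3*z^2 - 2

1. Degree: one connected sheet with a waist; a quadric, so deg p = 2.
2. Symmetries: the z ↦ −z reflection is a symmetry, so z appears only in even powers; the y ↦ −y reflection is a symmetry, so y appears only in even powers; it's symmetric under x → −x, forcing even powers of x.
3. From the axis intercepts and sections: no z-intercept at any integer in the box.
4. Fitting integer coefficients to these (and the overall shape) gives p.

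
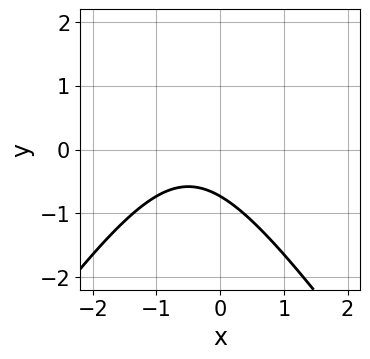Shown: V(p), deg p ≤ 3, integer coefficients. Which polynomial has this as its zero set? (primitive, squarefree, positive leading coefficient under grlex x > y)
1. Degree: a generic line meets the curve in up to 2 points, so deg p = 2.
2. Observable constraints: the curve avoids every integer x-axis point in the box.
3. These observations pin down the coefficients.

2*x^2 - y^2 + 2*x + 2*y + 2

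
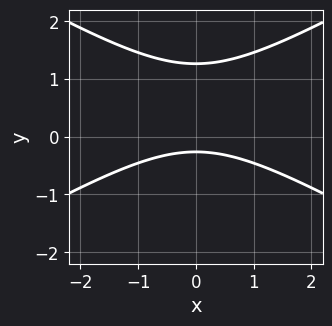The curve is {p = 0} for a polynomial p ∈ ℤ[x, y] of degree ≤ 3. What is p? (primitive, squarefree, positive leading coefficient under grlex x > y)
First, deg p = 2. No degree-1 curve has this shape.
Next, symmetries: it's symmetric under x → −x, forcing even powers of x.
Then, from the visible intercepts: it misses every integer gridline on the x-axis.
Finally, putting this together gives p.

x^2 - 3*y^2 + 3*y + 1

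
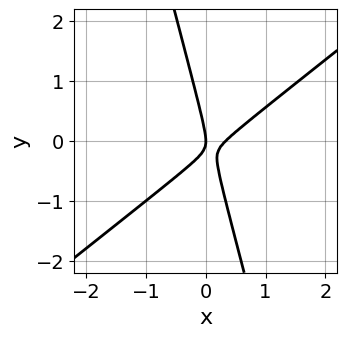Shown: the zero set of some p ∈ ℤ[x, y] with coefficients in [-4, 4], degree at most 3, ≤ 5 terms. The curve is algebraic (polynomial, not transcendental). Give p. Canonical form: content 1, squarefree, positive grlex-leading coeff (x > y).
(a) Degree: no degree-1 curve has this shape, so deg p = 2.
(b) Against the integer gridlines: it crosses the y-axis at the gridline y = 0; it crosses the x-axis at the gridline x = 0.
(c) Assembling these constraints gives the stated polynomial.

3*x^2 - 3*x*y - y^2 - x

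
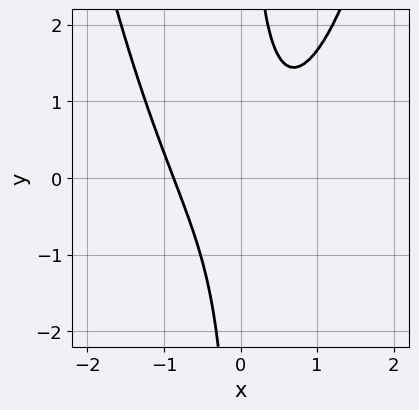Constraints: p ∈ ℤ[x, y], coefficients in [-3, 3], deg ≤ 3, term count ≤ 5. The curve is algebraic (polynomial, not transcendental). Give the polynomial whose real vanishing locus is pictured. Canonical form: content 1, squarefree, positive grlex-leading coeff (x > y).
First, the degree is 3 — a generic line meets the curve in up to 3 points.
Next, observable constraints: it misses every integer gridline on the y-axis.
Finally, fitting integer coefficients to these (and the overall shape) gives p.

3*x^3 - 3*x*y + 2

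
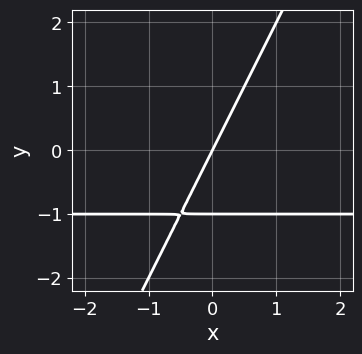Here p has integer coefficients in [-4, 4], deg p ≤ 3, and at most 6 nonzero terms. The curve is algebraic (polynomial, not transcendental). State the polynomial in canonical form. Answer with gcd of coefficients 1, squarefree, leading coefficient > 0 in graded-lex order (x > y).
1. deg p = 2. The shape is more complex than any degree-1 curve.
2. From the visible intercepts: one x-axis crossing is at x = 0; the y-axis gridline crossings are at y ∈ {-1, 0}.
3. Putting this together gives p.

2*x*y - y^2 + 2*x - y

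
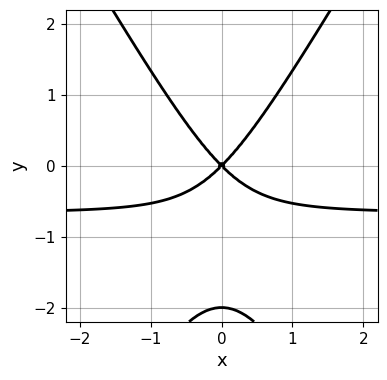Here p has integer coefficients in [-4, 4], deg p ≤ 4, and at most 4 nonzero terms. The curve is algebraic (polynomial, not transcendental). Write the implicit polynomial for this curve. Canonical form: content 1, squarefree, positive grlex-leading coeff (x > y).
3*x^2*y - y^3 + 2*x^2 - 2*y^2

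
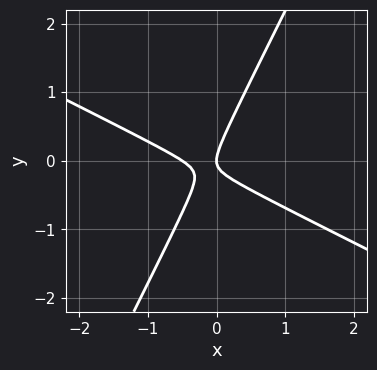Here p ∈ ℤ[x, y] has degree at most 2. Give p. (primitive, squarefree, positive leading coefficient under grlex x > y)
2*x^2 + 3*x*y - 2*y^2 + x

Degree: a generic line meets the curve in up to 2 points, so deg p = 2.
Observable constraints: one x-axis crossing is at x = 0; it crosses the y-axis at the gridline y = 0.
Matching integer coefficients to the picture gives p.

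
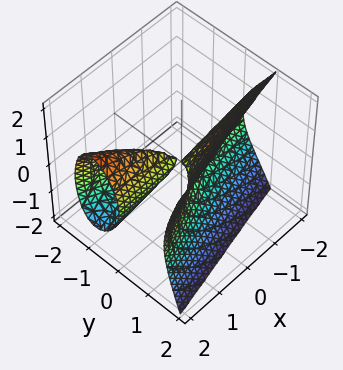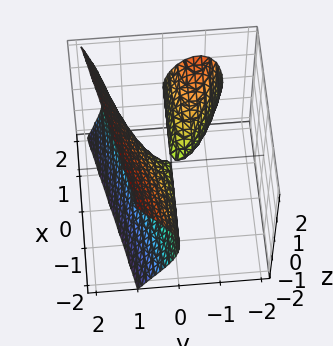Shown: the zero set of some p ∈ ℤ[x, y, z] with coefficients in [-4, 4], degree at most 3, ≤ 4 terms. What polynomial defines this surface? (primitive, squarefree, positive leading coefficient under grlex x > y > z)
First, the picture has 2 separate pieces. They look like related sheets of one shape, so recover p as a whole.
Next, the degree is 3 — the shape is more complex than any degree-2 surface.
Next, observable constraints: it crosses the y-axis at the gridline y = 0; it meets the z-axis at z = 0 (among the integer gridlines); the visible x-axis segment lies entirely on the surface.
Finally, together with the visible shape, these determine p as stated.

3*y^3 - 3*x*y - 2*z^2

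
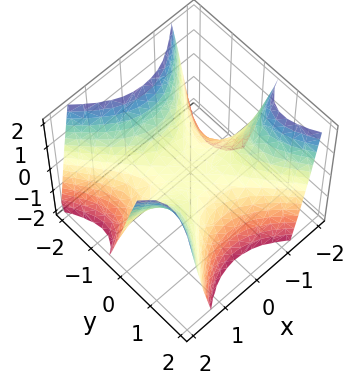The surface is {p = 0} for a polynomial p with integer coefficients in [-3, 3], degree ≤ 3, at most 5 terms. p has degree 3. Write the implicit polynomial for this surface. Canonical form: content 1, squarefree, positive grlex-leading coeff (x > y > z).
3*x^2*y - 2*y^3 - 3*z

First, deg p = 3.
Next, checking where it meets the axes: one z-axis crossing is at z = 0; every point of the x-axis in the box is on the surface; one y-axis crossing is at y = 0.
Finally, putting this together gives p.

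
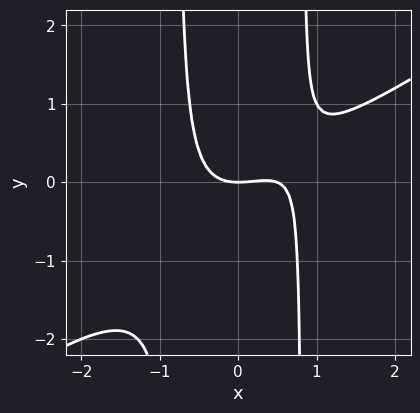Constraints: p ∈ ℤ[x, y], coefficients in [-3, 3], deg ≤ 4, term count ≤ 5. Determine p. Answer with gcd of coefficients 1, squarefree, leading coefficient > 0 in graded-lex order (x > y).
2*x^3 - 3*x^2*y - x^2 + 2*y

deg p = 3. The shape is more complex than any degree-2 curve.
From the axis intercepts and sections: it meets the y-axis at y = 0 (among the integer gridlines); it crosses the x-axis at the gridline x = 0.
Assembling these constraints gives the stated polynomial.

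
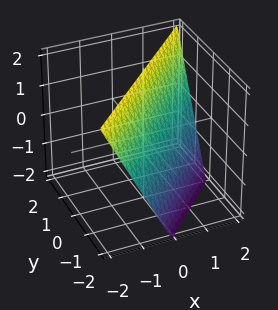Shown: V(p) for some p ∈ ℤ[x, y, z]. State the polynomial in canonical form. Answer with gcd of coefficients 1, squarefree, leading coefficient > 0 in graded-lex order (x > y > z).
2*x - 2*y + z - 2

1. deg p = 1. Every cross-section is a straight line — this is a plane.
2. Against the integer gridlines: one z-axis crossing is at z = 2; one x-axis crossing is at x = 1; one y-axis crossing is at y = -1.
3. Fitting integer coefficients to these (and the overall shape) gives p.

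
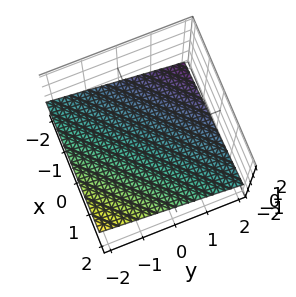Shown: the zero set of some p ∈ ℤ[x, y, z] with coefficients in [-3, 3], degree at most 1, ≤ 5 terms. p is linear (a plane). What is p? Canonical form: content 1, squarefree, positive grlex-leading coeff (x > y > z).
x - y - 3*z - 2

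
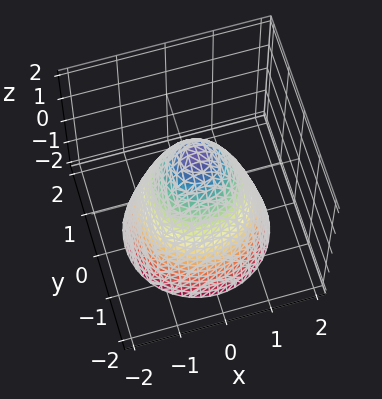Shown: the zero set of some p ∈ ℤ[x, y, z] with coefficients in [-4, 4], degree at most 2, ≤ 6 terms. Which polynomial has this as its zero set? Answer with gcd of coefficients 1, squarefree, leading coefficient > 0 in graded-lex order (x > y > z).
Degree: the shape is more complex than any degree-1 surface, so deg p = 2.
Symmetries: rotational symmetry about the z-axis ⇒ p depends on x, y only through x² + y².
Observable constraints: the y-axis gridline crossings are at y ∈ {-1, 1}; a circular section at z = 0 has radius exactly 1; among the integer gridlines, it crosses the x-axis at x ∈ {-1, 1}.
Matching integer coefficients to the picture gives p.

3*x^2 + 3*y^2 + 2*z - 3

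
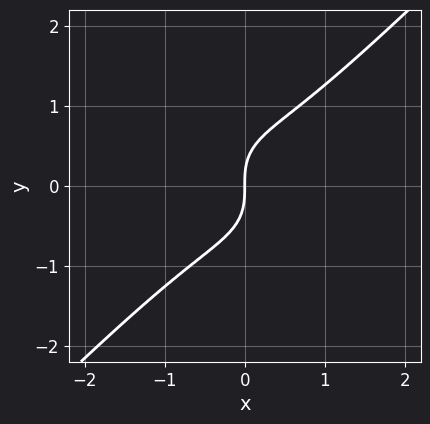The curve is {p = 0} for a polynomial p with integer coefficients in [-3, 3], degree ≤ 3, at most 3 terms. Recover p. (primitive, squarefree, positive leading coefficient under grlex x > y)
x^3 - y^3 + x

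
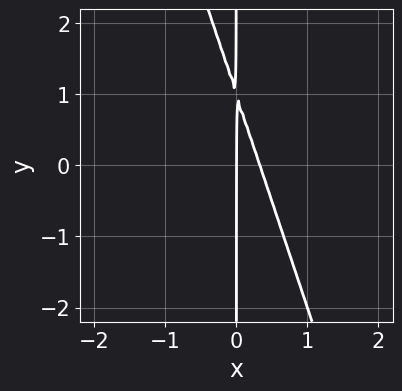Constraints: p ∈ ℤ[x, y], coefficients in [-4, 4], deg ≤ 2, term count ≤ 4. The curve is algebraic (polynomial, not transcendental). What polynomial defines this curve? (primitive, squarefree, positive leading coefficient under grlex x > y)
3*x^2 + x*y - x

1. deg p = 2.
2. Against the integer gridlines: it meets the x-axis at x = 0 (among the integer gridlines); the visible y-axis segment lies entirely on the curve.
3. Matching integer coefficients to the picture gives p.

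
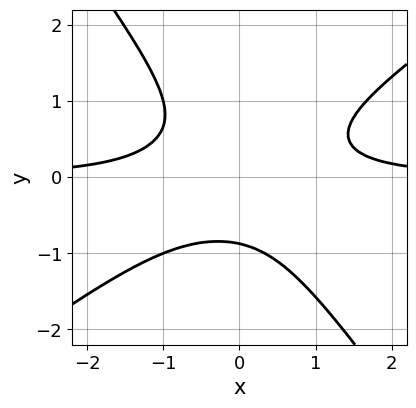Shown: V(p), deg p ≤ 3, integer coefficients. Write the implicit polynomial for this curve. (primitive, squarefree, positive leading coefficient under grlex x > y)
3*x^2*y - 2*x*y^2 - 3*y^3 - 2

First, deg p = 3. The shape is more complex than any degree-2 curve.
Then, observable constraints: the curve avoids every integer x-axis point in the box.
Finally, solving for integer coefficients yields p as stated.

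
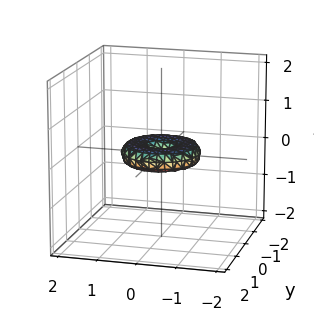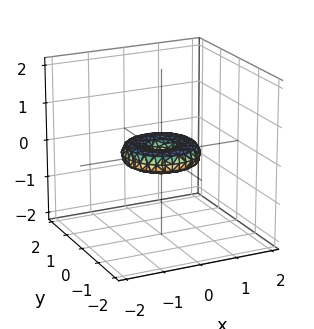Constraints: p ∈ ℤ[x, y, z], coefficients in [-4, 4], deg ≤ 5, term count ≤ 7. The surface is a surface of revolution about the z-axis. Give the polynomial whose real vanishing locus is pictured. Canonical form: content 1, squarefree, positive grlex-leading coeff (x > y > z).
First, deg p = 4. No degree-3 surface has this shape.
Next, symmetries: rotational symmetry about the z-axis ⇒ p depends on x, y only through x² + y².
Next, checking where it meets the axes: the y-axis gridline crossings are at y ∈ {-1, 0, 1}; one z-axis crossing is at z = 0; a circular section at z = 0 has radius exactly 1.
Finally, together with the visible shape, these determine p as stated. Check: (1, 0, 0) on the x-axis lies on the surface, and p(1, 0, 0) = 0. ✓

x^4 + 2*x^2*y^2 + y^4 - x^2 - y^2 + 3*z^2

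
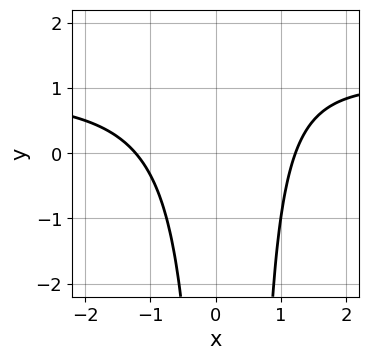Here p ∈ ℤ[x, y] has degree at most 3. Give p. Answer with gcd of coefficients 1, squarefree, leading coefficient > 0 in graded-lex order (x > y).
2*x^2*y - 2*x^2 - x*y + 3

1. Degree: the shape is more complex than any degree-2 curve, so deg p = 3.
2. Checking where it meets the axes: it misses every integer gridline on the y-axis.
3. Putting this together gives p.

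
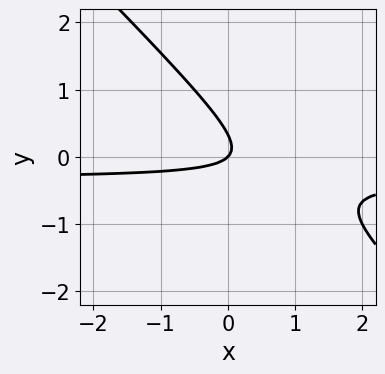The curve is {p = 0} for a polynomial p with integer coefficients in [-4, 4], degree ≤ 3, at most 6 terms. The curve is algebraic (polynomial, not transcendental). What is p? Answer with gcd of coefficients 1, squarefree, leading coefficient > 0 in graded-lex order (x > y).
3*x*y + 3*y^2 + x - y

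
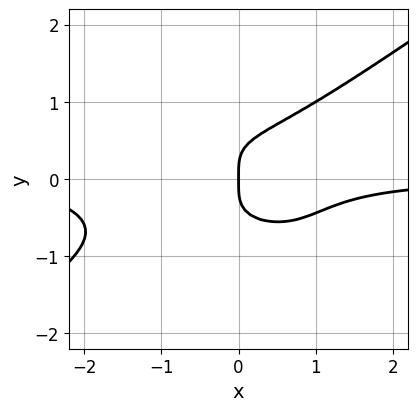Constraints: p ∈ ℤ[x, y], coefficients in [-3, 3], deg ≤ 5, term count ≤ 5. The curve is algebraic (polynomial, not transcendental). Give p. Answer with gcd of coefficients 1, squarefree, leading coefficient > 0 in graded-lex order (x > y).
(a) The degree is 4 — no degree-3 curve has this shape.
(b) Reading off the gridlines: it meets the y-axis at y = 0 (among the integer gridlines); it meets the x-axis at x = 0 (among the integer gridlines).
(c) Fitting integer coefficients to these (and the overall shape) gives p.

x^3*y - 3*y^4 + x^2*y + x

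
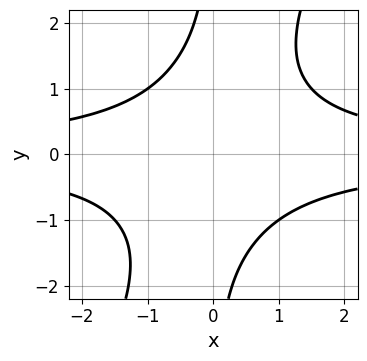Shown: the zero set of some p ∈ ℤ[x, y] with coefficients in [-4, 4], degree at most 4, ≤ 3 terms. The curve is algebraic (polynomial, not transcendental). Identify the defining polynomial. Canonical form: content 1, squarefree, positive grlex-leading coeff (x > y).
2*x^2*y^2 - x*y^3 - 3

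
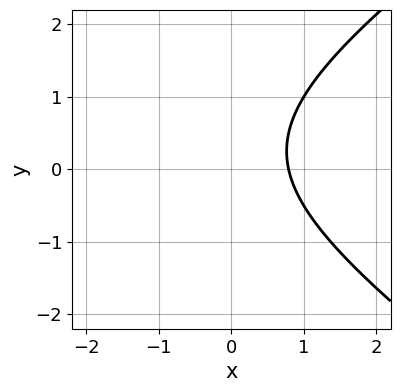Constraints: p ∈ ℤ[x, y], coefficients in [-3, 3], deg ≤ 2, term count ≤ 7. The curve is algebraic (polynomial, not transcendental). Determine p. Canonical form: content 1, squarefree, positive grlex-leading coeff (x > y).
1. Degree: the shape is more complex than any degree-1 curve, so deg p = 2.
2. Reading off the gridlines: no y-intercept at any integer in the box.
3. The integer polynomial consistent with all of this is the stated p.

x^2 - 2*y^2 + 3*x + y - 3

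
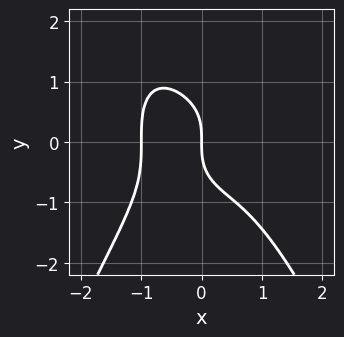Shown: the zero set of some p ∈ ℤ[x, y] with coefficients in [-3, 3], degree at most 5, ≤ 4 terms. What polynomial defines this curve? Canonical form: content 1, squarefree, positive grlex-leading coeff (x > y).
3*x^4 + 2*y^3 + 3*x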